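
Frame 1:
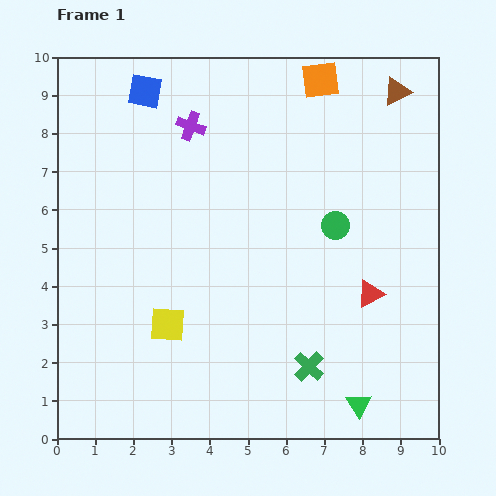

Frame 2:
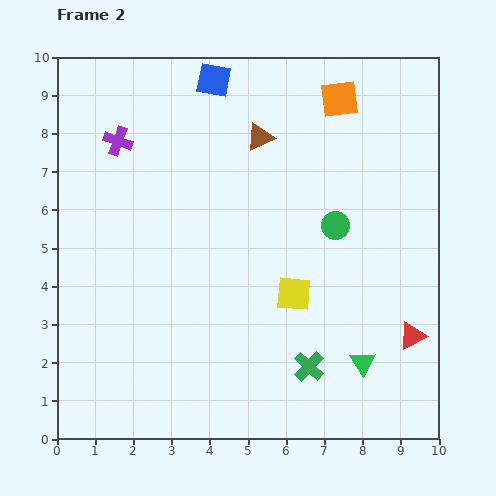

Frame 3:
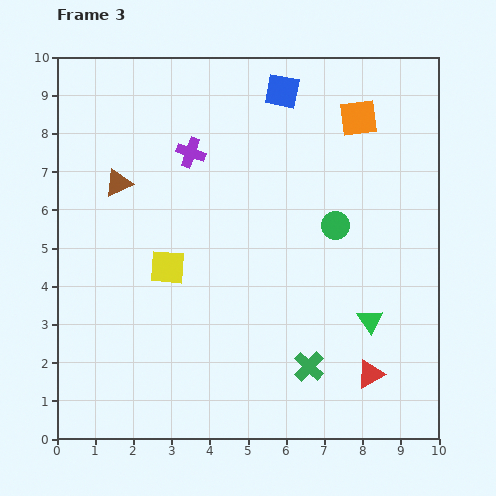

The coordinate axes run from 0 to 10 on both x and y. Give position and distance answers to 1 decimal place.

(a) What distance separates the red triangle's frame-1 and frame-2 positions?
1.6

The red triangle moved from (8.2, 3.8) to (9.3, 2.7), a distance of √(1.1² + 1.1²) ≈ 1.6.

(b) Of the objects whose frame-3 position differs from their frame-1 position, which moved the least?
the purple cross

(moved 0.7)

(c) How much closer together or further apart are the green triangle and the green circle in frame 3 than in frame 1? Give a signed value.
-2.0

Distance in frame 1: 4.7. Distance in frame 3: 2.7.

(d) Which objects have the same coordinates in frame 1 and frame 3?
the green circle, the green cross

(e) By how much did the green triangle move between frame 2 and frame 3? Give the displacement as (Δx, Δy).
(0.2, 1.1)

The green triangle was at (8.0, 2.0) in frame 2 and (8.2, 3.1) in frame 3.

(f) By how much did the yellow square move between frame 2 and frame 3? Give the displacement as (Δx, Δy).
(-3.3, 0.7)

The yellow square was at (6.2, 3.8) in frame 2 and (2.9, 4.5) in frame 3.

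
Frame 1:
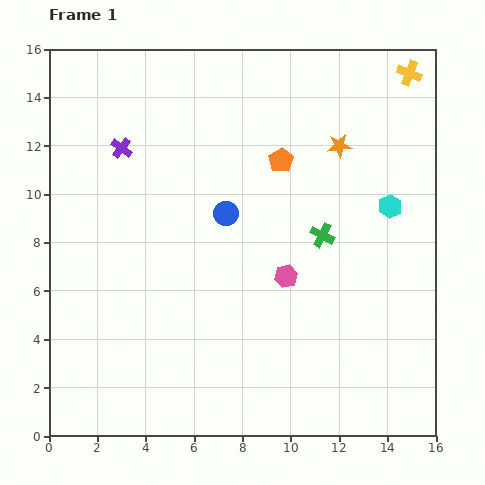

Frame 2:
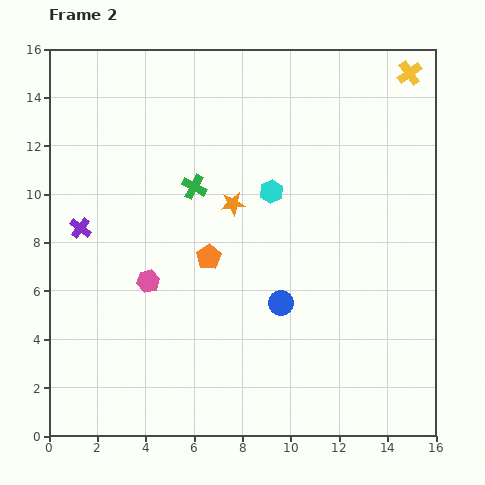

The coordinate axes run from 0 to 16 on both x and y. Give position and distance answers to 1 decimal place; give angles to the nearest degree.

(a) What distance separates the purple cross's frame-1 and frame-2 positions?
3.7

The purple cross moved from (3.0, 11.9) to (1.3, 8.6), a distance of √(1.7² + 3.3²) ≈ 3.7.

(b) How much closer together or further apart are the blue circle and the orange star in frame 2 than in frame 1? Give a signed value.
-0.9

Distance in frame 1: 5.5. Distance in frame 2: 4.6.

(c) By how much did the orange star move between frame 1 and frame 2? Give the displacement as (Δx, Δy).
(-4.4, -2.4)

The orange star was at (12.0, 12.0) in frame 1 and (7.6, 9.6) in frame 2.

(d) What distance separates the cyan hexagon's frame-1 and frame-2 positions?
4.9

The cyan hexagon moved from (14.1, 9.5) to (9.2, 10.1), a distance of √(4.9² + 0.6²) ≈ 4.9.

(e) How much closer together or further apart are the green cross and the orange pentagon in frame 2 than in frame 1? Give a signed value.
-0.5

Distance in frame 1: 3.5. Distance in frame 2: 3.0.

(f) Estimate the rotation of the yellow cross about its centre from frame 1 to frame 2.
33° clockwise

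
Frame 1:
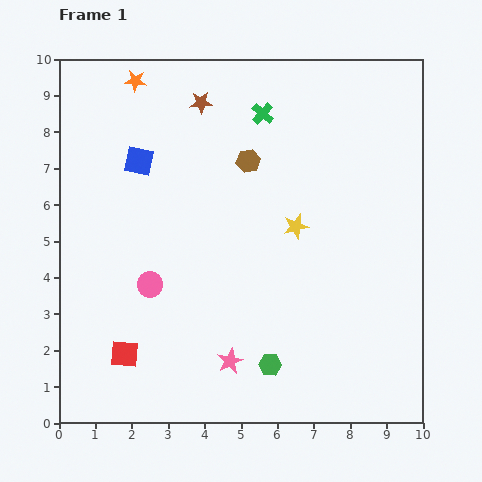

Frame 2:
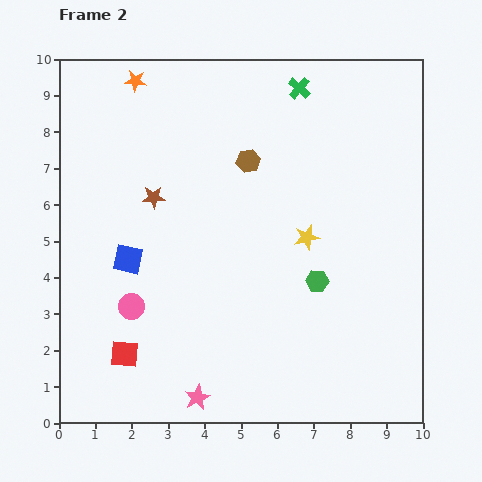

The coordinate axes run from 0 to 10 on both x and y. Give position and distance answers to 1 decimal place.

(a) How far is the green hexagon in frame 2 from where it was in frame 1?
2.6

The green hexagon moved from (5.8, 1.6) to (7.1, 3.9), a distance of √(1.3² + 2.3²) ≈ 2.6.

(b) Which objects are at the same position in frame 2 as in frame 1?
the red square, the orange star, the brown hexagon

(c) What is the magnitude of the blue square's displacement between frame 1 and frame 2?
2.7

The blue square moved from (2.2, 7.2) to (1.9, 4.5), a distance of √(0.3² + 2.7²) ≈ 2.7.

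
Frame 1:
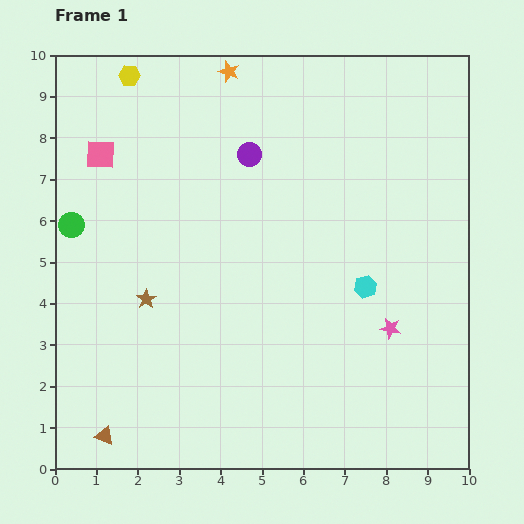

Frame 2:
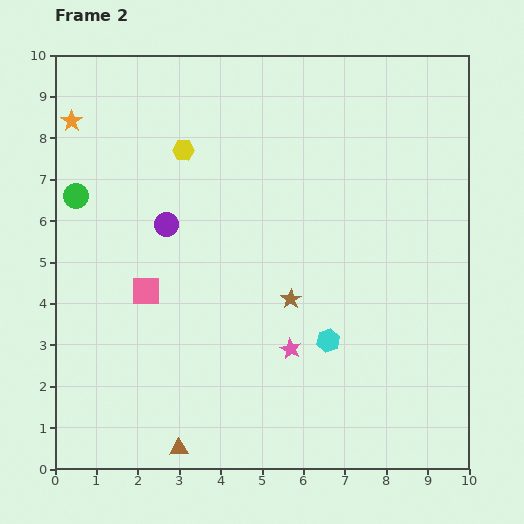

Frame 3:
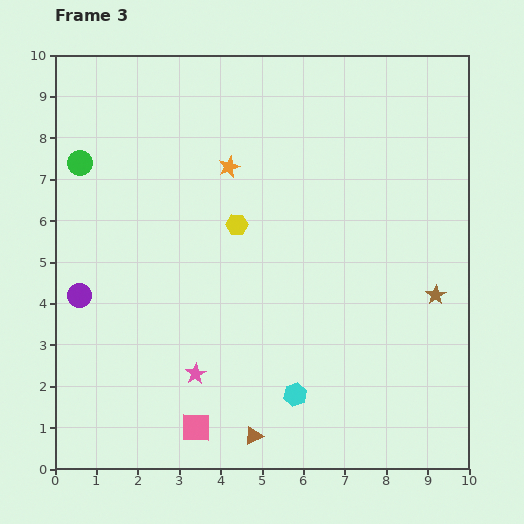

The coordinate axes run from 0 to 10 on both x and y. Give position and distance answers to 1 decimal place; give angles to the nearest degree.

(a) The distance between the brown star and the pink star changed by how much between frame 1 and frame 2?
-4.7

Distance in frame 1: 5.9. Distance in frame 2: 1.2.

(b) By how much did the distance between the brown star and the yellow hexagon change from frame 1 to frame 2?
-1.0

Distance in frame 1: 5.4. Distance in frame 2: 4.4.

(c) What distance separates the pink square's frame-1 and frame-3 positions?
7.0

The pink square moved from (1.1, 7.6) to (3.4, 1.0), a distance of √(2.3² + 6.6²) ≈ 7.0.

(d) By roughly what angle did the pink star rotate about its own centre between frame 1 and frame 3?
30° clockwise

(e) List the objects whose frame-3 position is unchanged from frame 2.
none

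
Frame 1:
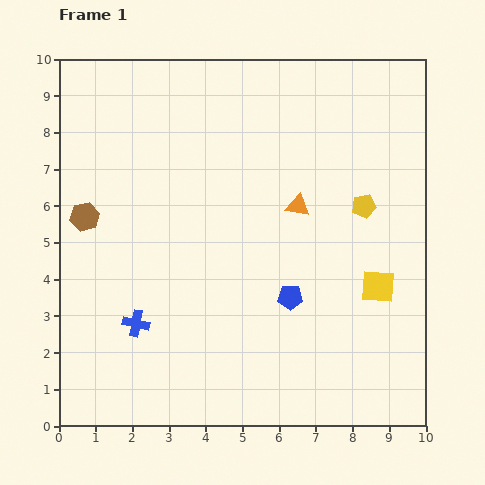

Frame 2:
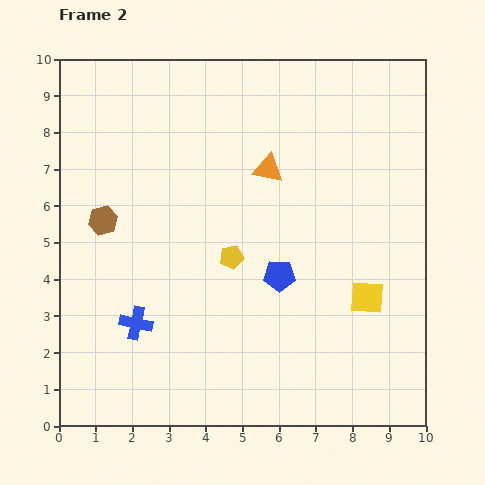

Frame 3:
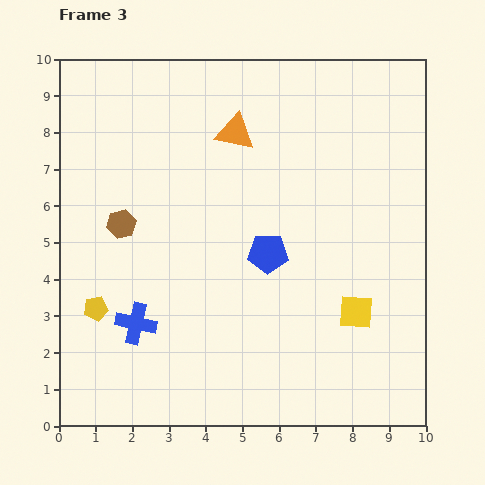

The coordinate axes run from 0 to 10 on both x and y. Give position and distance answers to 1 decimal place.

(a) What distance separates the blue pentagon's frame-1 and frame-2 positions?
0.7

The blue pentagon moved from (6.3, 3.5) to (6.0, 4.1), a distance of √(0.3² + 0.6²) ≈ 0.7.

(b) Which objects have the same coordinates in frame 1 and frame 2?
the blue cross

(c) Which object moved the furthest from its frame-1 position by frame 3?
the yellow pentagon

(moved 7.8; next 2.6)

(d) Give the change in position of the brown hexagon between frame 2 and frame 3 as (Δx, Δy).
(0.5, -0.1)

The brown hexagon was at (1.2, 5.6) in frame 2 and (1.7, 5.5) in frame 3.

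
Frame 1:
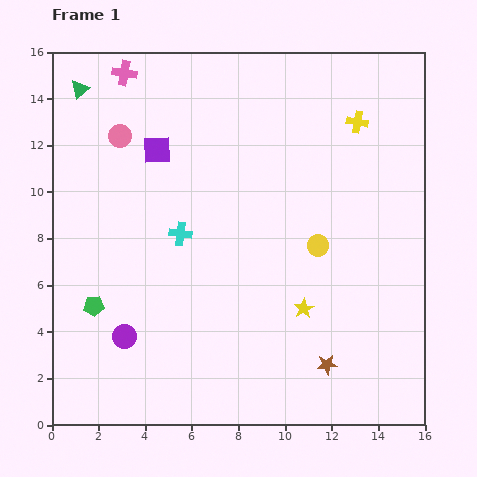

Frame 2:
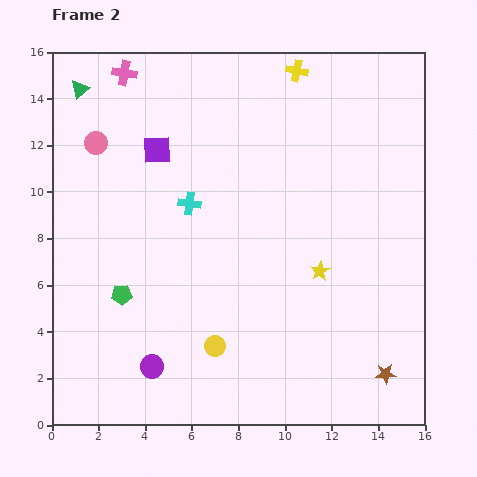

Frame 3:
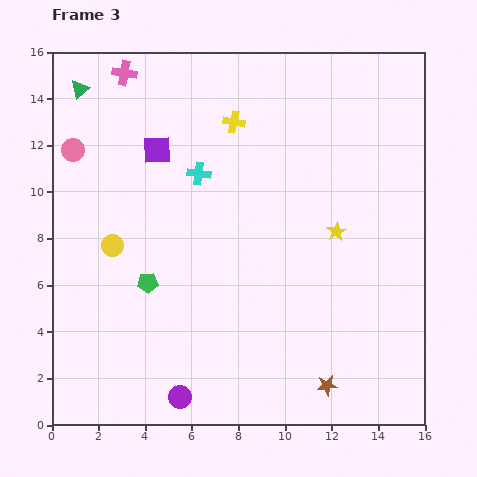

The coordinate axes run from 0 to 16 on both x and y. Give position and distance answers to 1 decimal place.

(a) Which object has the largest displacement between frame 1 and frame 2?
the yellow circle

(moved 6.2; next 3.4)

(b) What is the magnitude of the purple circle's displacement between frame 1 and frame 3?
3.5

The purple circle moved from (3.1, 3.8) to (5.5, 1.2), a distance of √(2.4² + 2.6²) ≈ 3.5.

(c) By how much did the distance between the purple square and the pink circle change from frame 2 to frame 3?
+1.0

Distance in frame 2: 2.6. Distance in frame 3: 3.6.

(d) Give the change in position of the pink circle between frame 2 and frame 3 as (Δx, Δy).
(-1.0, -0.3)

The pink circle was at (1.9, 12.1) in frame 2 and (0.9, 11.8) in frame 3.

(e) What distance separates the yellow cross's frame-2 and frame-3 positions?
3.5

The yellow cross moved from (10.5, 15.2) to (7.8, 13.0), a distance of √(2.7² + 2.2²) ≈ 3.5.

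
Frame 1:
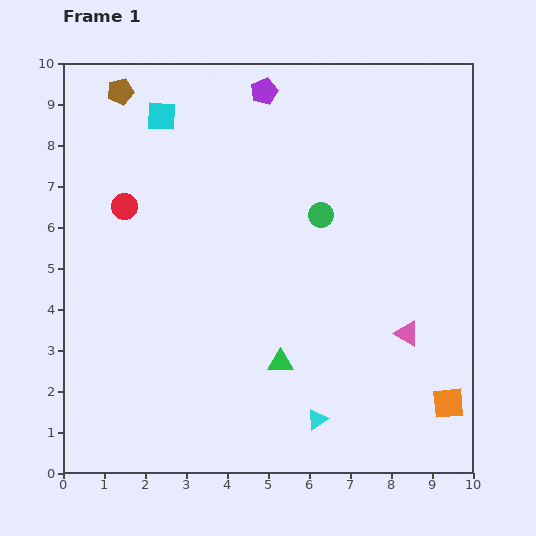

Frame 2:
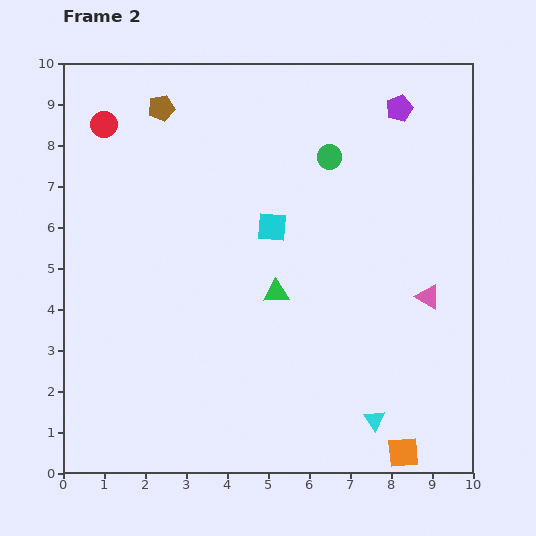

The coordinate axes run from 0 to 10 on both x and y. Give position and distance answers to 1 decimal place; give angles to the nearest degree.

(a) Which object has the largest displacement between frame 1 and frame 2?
the cyan square

(moved 3.8; next 3.3)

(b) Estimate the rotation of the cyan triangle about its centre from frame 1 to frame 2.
33° counter-clockwise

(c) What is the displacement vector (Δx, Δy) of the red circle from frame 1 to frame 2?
(-0.5, 2.0)

The red circle was at (1.5, 6.5) in frame 1 and (1.0, 8.5) in frame 2.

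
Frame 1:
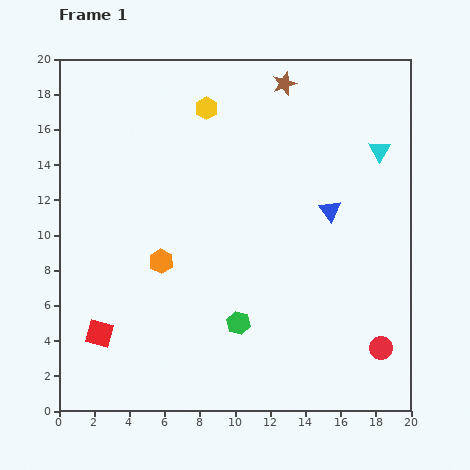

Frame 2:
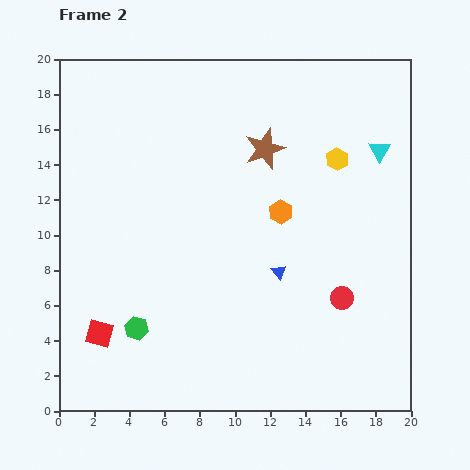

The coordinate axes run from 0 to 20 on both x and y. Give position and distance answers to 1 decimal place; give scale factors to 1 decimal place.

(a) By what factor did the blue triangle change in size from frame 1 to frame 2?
0.7×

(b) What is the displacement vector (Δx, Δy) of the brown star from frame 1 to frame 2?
(-1.1, -3.7)

The brown star was at (12.8, 18.6) in frame 1 and (11.7, 14.9) in frame 2.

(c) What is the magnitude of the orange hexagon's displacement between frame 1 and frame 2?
7.4

The orange hexagon moved from (5.8, 8.5) to (12.6, 11.3), a distance of √(6.8² + 2.8²) ≈ 7.4.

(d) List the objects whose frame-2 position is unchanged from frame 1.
the red square, the cyan triangle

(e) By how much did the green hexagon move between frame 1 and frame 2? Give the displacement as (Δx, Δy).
(-5.8, -0.3)

The green hexagon was at (10.2, 5.0) in frame 1 and (4.4, 4.7) in frame 2.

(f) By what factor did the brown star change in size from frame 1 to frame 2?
1.7×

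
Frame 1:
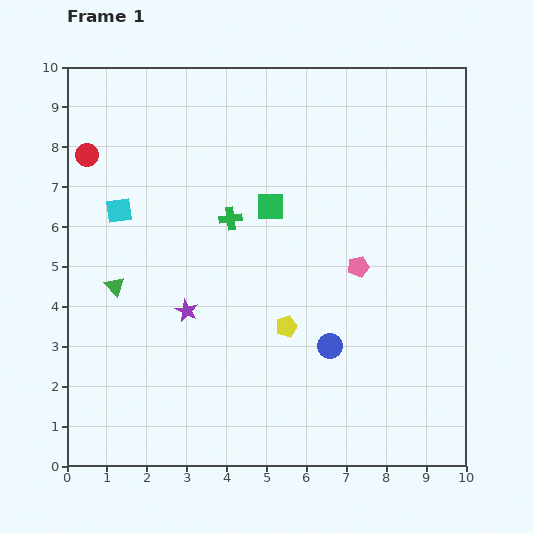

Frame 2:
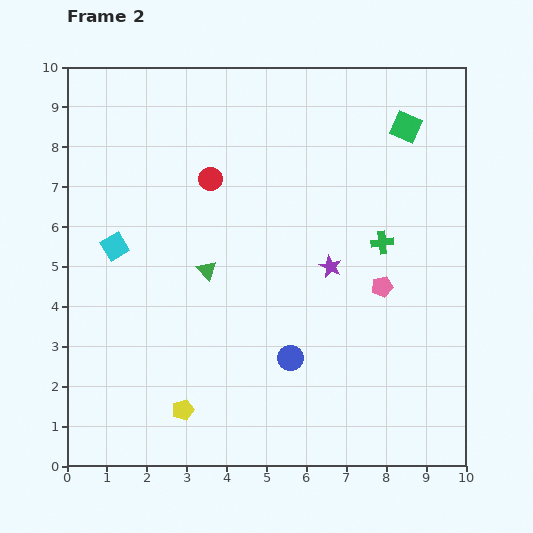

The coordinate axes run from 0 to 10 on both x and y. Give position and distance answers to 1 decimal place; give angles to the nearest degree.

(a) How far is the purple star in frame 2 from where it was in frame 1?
3.8

The purple star moved from (3.0, 3.9) to (6.6, 5.0), a distance of √(3.6² + 1.1²) ≈ 3.8.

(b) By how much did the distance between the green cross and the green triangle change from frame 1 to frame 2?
+1.1

Distance in frame 1: 3.4. Distance in frame 2: 4.5.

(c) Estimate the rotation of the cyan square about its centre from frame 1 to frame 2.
23° counter-clockwise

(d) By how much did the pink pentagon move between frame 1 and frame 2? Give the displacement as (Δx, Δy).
(0.6, -0.5)

The pink pentagon was at (7.3, 5.0) in frame 1 and (7.9, 4.5) in frame 2.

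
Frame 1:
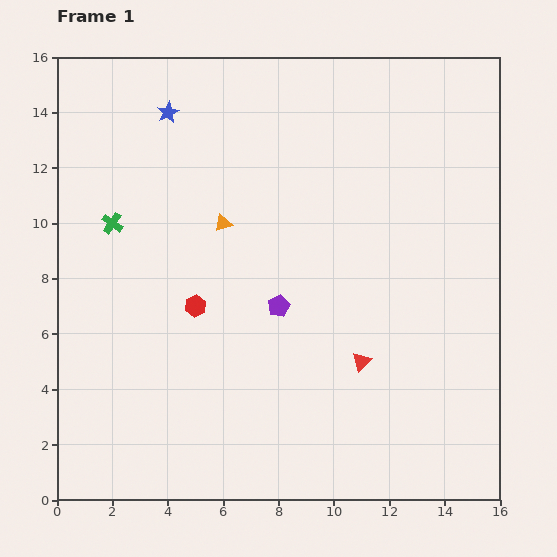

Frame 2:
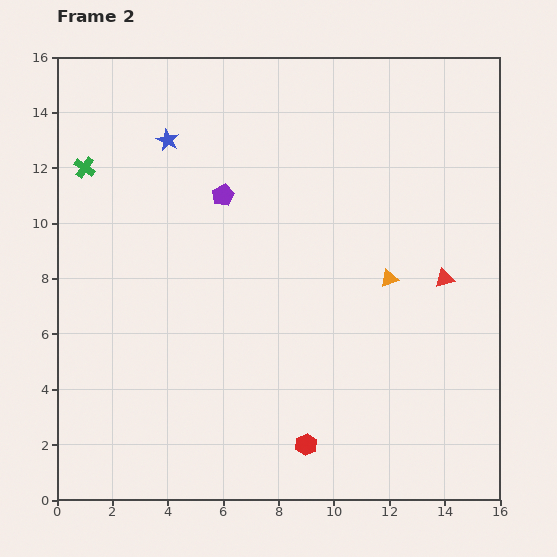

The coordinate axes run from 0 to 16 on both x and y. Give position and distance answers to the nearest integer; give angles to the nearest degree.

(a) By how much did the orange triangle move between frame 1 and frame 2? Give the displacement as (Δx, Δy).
(6, -2)

The orange triangle was at (6, 10) in frame 1 and (12, 8) in frame 2.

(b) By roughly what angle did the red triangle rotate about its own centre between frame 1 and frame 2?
31° clockwise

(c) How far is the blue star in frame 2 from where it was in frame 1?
1

The blue star moved from (4, 14) to (4, 13), a distance of √(0² + 1²) ≈ 1.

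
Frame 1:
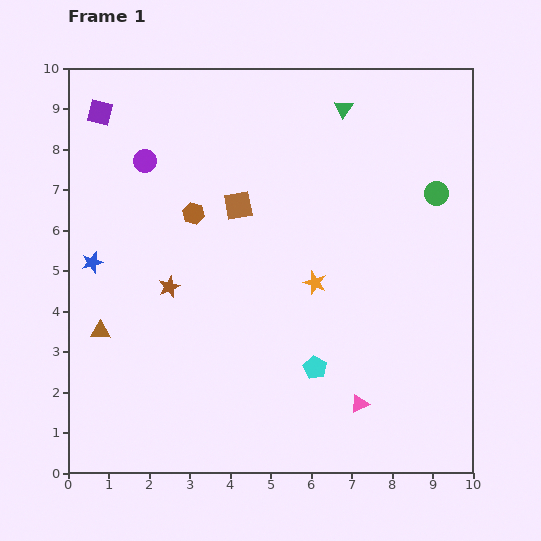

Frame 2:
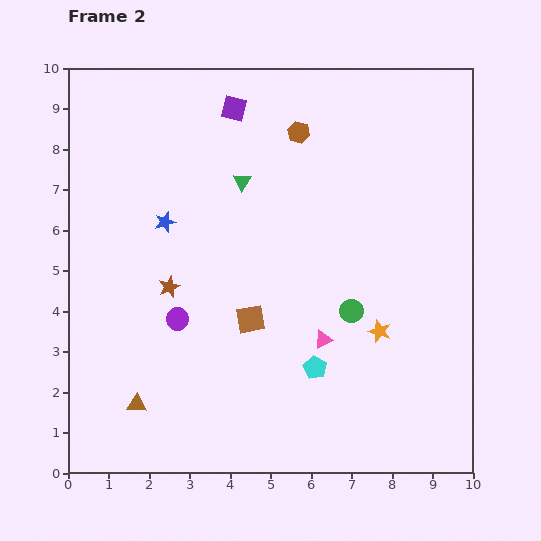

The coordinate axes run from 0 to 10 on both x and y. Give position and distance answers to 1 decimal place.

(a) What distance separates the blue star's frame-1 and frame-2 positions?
2.1

The blue star moved from (0.6, 5.2) to (2.4, 6.2), a distance of √(1.8² + 1.0²) ≈ 2.1.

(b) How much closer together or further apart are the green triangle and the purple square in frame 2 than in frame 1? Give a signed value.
-4.2

Distance in frame 1: 6.0. Distance in frame 2: 1.8.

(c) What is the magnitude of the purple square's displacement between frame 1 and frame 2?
3.3

The purple square moved from (0.8, 8.9) to (4.1, 9.0), a distance of √(3.3² + 0.1²) ≈ 3.3.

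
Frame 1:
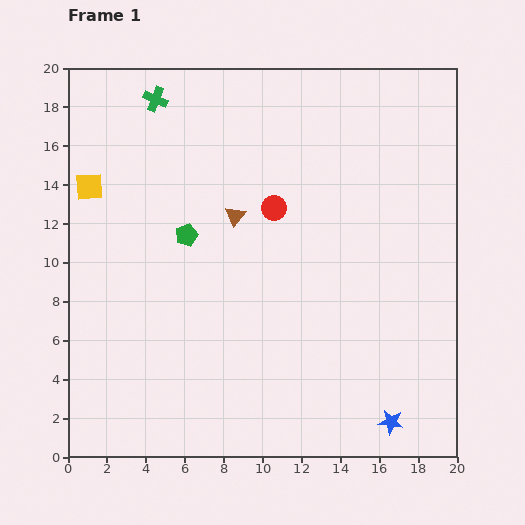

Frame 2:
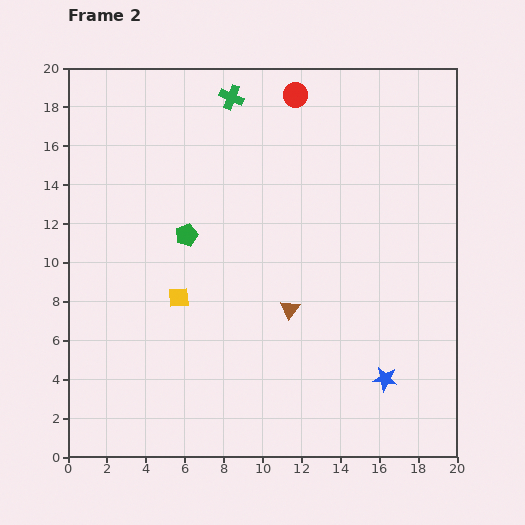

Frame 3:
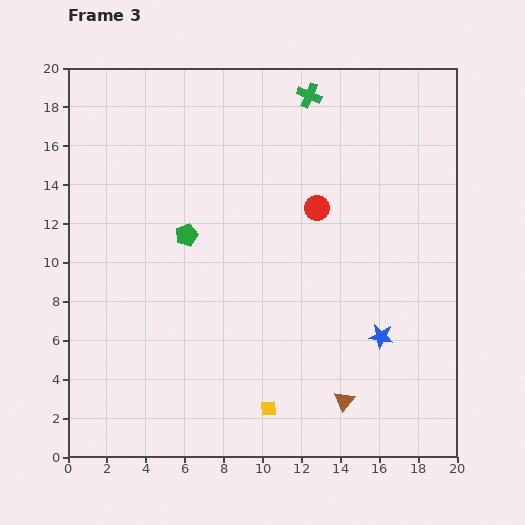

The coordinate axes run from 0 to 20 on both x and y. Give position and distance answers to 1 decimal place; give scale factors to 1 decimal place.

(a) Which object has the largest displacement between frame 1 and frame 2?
the yellow square

(moved 7.3; next 5.9)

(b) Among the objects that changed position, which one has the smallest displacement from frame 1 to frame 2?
the blue star

(moved 2.2)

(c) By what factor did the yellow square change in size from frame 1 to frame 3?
0.6×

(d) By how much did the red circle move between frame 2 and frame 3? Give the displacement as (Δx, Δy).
(1.1, -5.8)

The red circle was at (11.7, 18.6) in frame 2 and (12.8, 12.8) in frame 3.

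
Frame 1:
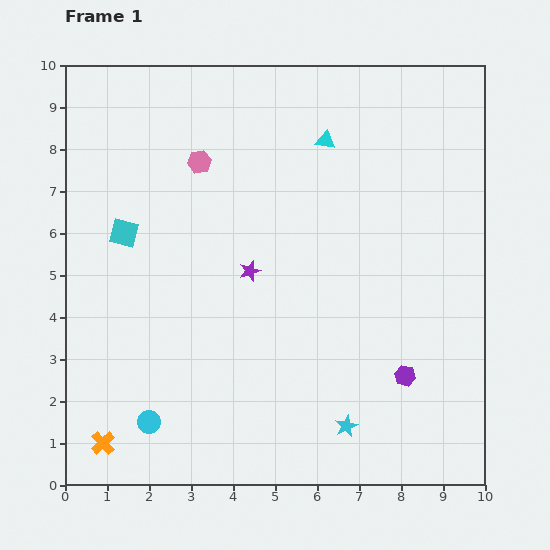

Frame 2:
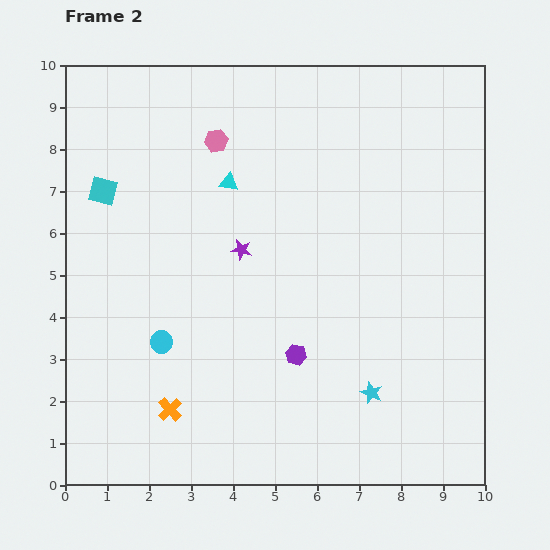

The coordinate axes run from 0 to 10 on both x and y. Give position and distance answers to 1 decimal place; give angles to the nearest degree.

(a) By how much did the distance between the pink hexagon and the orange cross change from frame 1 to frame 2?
-0.6

Distance in frame 1: 7.1. Distance in frame 2: 6.5.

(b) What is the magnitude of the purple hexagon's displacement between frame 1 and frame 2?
2.6

The purple hexagon moved from (8.1, 2.6) to (5.5, 3.1), a distance of √(2.6² + 0.5²) ≈ 2.6.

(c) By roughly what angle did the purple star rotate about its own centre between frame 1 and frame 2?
29° clockwise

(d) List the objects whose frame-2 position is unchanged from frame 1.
none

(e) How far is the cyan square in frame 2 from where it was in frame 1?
1.1

The cyan square moved from (1.4, 6.0) to (0.9, 7.0), a distance of √(0.5² + 1.0²) ≈ 1.1.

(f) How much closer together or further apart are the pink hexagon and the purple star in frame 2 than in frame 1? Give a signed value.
-0.2

Distance in frame 1: 2.9. Distance in frame 2: 2.7.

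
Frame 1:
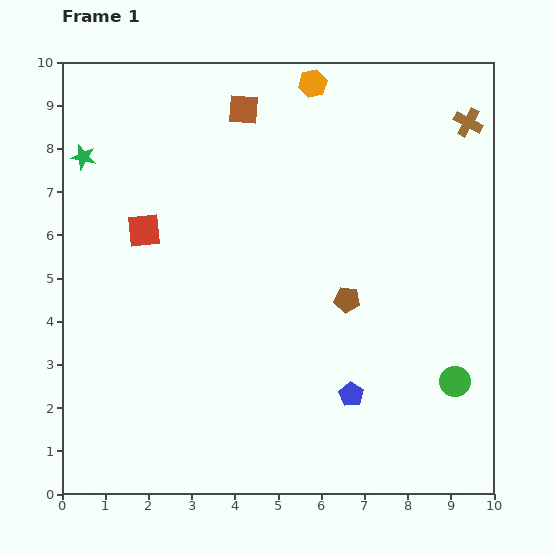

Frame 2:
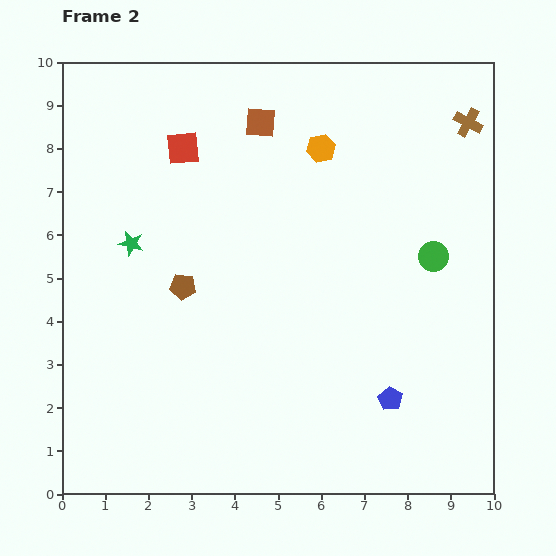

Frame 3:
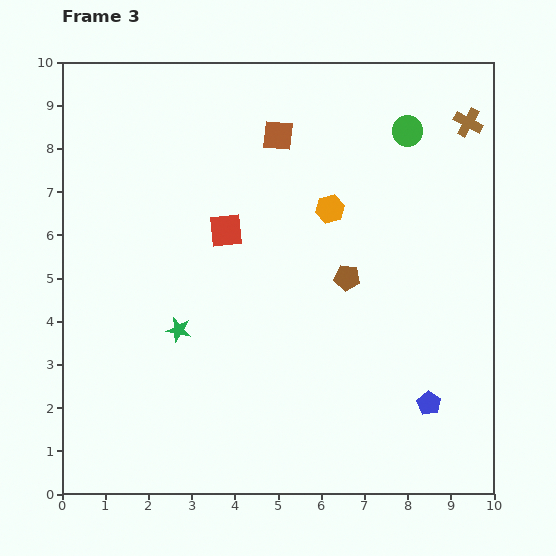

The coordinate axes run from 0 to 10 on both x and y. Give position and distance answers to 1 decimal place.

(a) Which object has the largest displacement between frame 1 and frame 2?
the brown pentagon

(moved 3.8; next 2.9)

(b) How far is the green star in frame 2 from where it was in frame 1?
2.3

The green star moved from (0.5, 7.8) to (1.6, 5.8), a distance of √(1.1² + 2.0²) ≈ 2.3.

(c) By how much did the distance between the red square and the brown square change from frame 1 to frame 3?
-1.1

Distance in frame 1: 3.6. Distance in frame 3: 2.5.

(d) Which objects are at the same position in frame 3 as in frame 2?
the brown cross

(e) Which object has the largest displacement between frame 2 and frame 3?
the brown pentagon

(moved 3.8; next 3.0)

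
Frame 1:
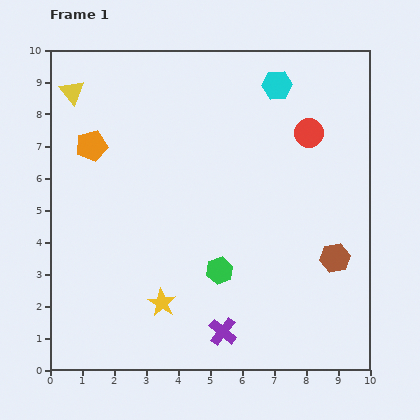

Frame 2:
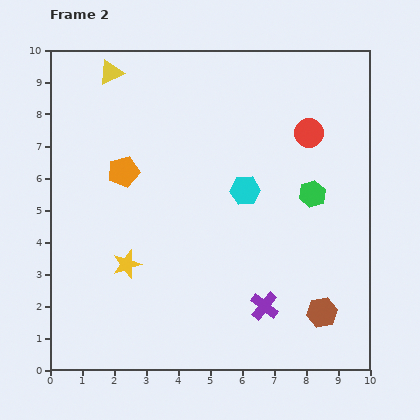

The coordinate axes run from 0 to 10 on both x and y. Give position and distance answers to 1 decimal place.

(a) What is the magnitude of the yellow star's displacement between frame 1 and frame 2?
1.6

The yellow star moved from (3.5, 2.1) to (2.4, 3.3), a distance of √(1.1² + 1.2²) ≈ 1.6.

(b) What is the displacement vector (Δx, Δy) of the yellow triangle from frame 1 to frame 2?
(1.2, 0.6)

The yellow triangle was at (0.7, 8.7) in frame 1 and (1.9, 9.3) in frame 2.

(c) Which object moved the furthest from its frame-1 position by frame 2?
the green hexagon

(moved 3.8; next 3.4)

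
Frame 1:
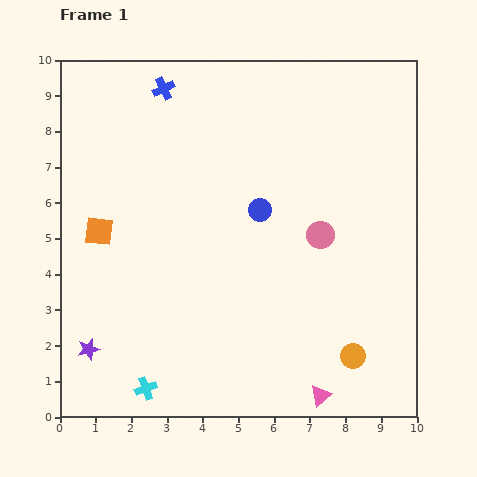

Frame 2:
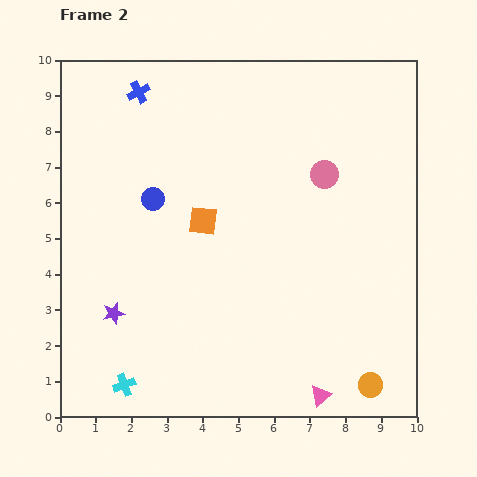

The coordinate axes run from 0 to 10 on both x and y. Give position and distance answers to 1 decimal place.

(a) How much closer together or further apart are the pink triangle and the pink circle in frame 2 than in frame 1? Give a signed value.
+1.7

Distance in frame 1: 4.5. Distance in frame 2: 6.2.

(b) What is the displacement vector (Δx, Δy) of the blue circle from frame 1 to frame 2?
(-3.0, 0.3)

The blue circle was at (5.6, 5.8) in frame 1 and (2.6, 6.1) in frame 2.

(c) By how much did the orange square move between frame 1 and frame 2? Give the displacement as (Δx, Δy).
(2.9, 0.3)

The orange square was at (1.1, 5.2) in frame 1 and (4.0, 5.5) in frame 2.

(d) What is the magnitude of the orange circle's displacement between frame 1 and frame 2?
0.9

The orange circle moved from (8.2, 1.7) to (8.7, 0.9), a distance of √(0.5² + 0.8²) ≈ 0.9.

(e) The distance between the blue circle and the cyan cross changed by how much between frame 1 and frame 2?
-0.6

Distance in frame 1: 5.9. Distance in frame 2: 5.3.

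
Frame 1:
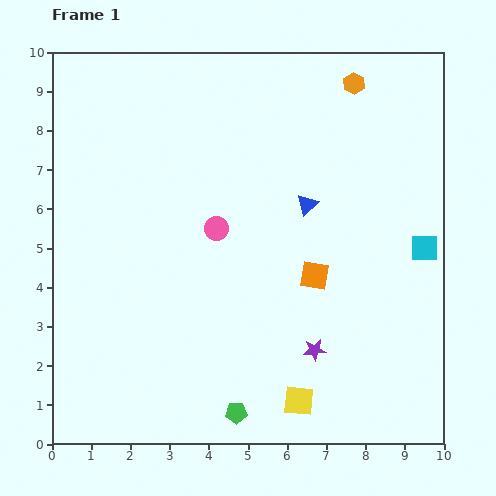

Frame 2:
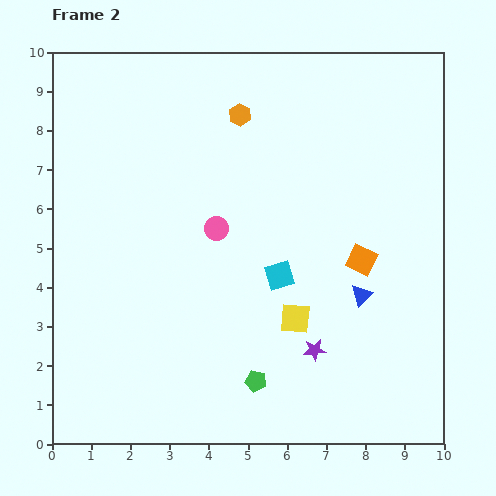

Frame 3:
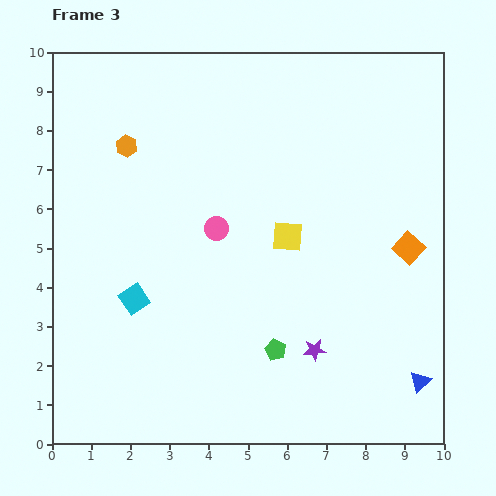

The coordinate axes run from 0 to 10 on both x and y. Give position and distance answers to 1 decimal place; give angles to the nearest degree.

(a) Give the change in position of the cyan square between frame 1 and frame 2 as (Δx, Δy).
(-3.7, -0.7)

The cyan square was at (9.5, 5.0) in frame 1 and (5.8, 4.3) in frame 2.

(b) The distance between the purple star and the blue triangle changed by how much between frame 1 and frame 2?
-1.9

Distance in frame 1: 3.7. Distance in frame 2: 1.8.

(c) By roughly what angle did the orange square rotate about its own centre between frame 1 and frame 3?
33° clockwise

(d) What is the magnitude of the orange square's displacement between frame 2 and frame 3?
1.2

The orange square moved from (7.9, 4.7) to (9.1, 5.0), a distance of √(1.2² + 0.3²) ≈ 1.2.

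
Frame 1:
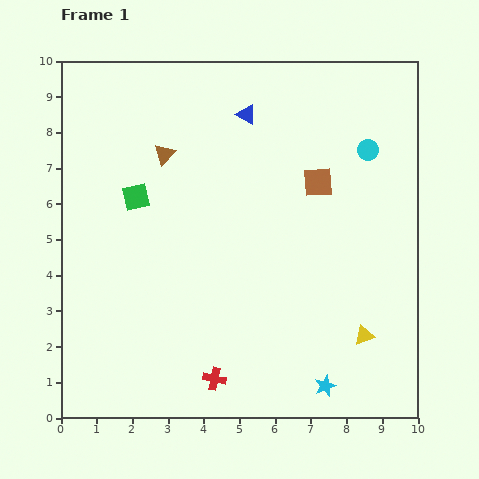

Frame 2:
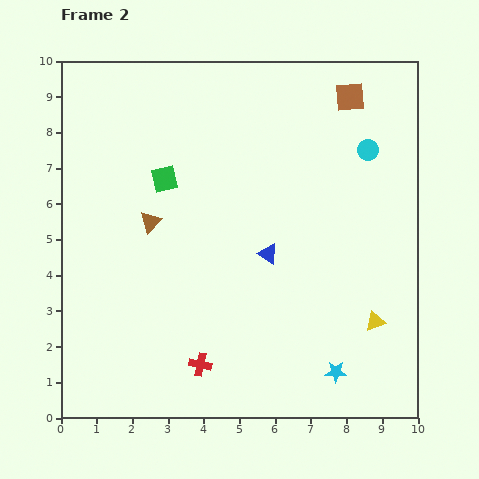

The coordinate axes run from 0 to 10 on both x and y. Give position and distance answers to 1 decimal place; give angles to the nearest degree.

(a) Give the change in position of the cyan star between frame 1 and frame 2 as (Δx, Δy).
(0.3, 0.4)

The cyan star was at (7.4, 0.9) in frame 1 and (7.7, 1.3) in frame 2.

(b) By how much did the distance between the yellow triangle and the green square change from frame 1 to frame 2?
-0.4

Distance in frame 1: 7.5. Distance in frame 2: 7.1.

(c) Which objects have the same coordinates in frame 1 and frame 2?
the cyan circle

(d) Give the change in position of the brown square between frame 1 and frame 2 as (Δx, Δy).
(0.9, 2.4)

The brown square was at (7.2, 6.6) in frame 1 and (8.1, 9.0) in frame 2.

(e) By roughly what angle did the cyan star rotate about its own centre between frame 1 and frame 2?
22° clockwise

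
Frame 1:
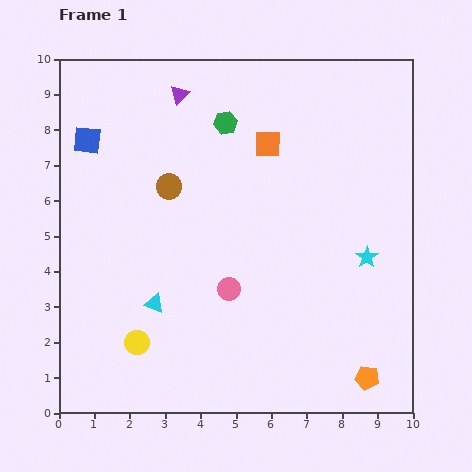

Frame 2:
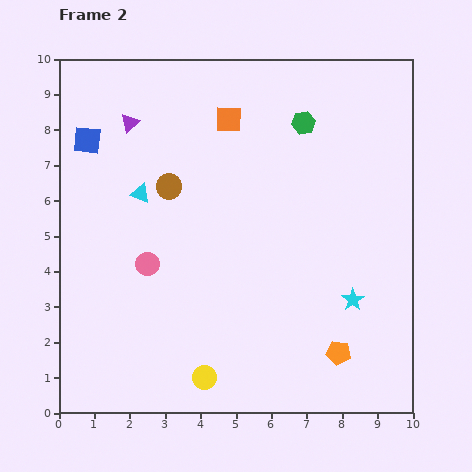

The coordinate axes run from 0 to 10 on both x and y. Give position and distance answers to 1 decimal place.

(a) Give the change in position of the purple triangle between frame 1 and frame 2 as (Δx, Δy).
(-1.4, -0.8)

The purple triangle was at (3.4, 9.0) in frame 1 and (2.0, 8.2) in frame 2.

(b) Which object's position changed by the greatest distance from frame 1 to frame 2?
the cyan triangle

(moved 3.1; next 2.4)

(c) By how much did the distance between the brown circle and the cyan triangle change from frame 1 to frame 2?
-2.5

Distance in frame 1: 3.3. Distance in frame 2: 0.8.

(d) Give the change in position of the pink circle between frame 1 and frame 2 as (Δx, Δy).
(-2.3, 0.7)

The pink circle was at (4.8, 3.5) in frame 1 and (2.5, 4.2) in frame 2.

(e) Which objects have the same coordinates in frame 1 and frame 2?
the blue square, the brown circle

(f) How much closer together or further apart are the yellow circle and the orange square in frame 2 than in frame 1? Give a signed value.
+0.6

Distance in frame 1: 6.7. Distance in frame 2: 7.3.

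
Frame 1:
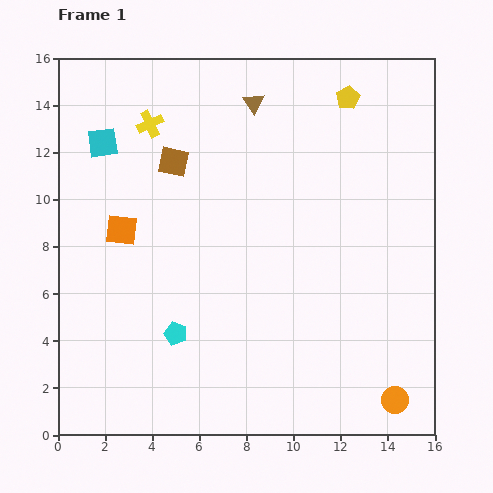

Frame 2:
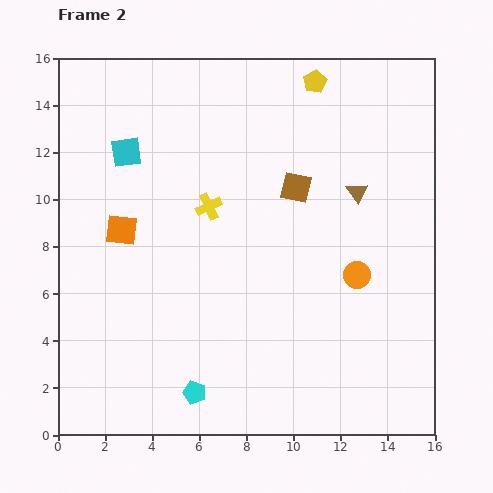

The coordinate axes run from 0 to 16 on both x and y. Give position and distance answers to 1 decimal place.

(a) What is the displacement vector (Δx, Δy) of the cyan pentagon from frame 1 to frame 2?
(0.8, -2.5)

The cyan pentagon was at (5.0, 4.3) in frame 1 and (5.8, 1.8) in frame 2.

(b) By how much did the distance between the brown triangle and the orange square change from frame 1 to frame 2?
+2.3

Distance in frame 1: 7.8. Distance in frame 2: 10.1.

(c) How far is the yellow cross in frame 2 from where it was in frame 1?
4.3

The yellow cross moved from (3.9, 13.2) to (6.4, 9.7), a distance of √(2.5² + 3.5²) ≈ 4.3.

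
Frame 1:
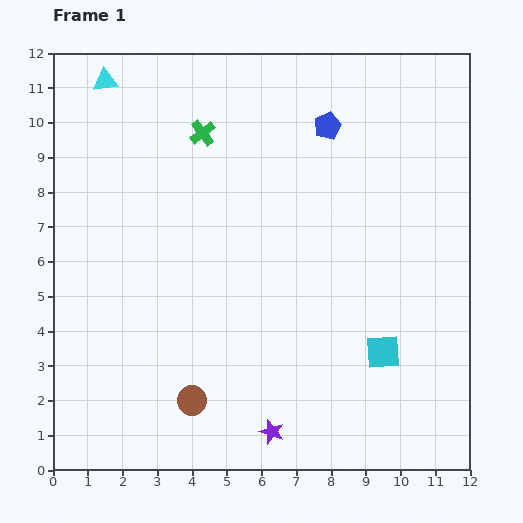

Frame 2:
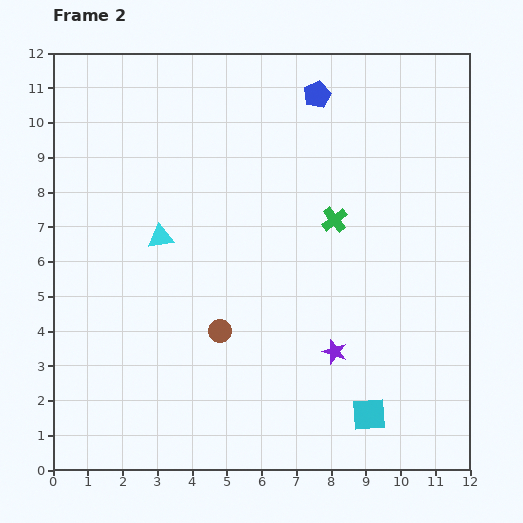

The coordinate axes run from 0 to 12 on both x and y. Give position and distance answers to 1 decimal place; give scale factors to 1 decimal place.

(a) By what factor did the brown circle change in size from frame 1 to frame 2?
0.8×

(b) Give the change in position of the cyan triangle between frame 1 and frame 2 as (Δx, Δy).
(1.6, -4.5)

The cyan triangle was at (1.5, 11.2) in frame 1 and (3.1, 6.7) in frame 2.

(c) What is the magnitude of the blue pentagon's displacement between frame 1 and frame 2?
0.9

The blue pentagon moved from (7.9, 9.9) to (7.6, 10.8), a distance of √(0.3² + 0.9²) ≈ 0.9.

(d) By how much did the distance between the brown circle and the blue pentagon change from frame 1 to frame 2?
-1.4

Distance in frame 1: 8.8. Distance in frame 2: 7.4.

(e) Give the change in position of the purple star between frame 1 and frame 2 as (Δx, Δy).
(1.8, 2.3)

The purple star was at (6.3, 1.1) in frame 1 and (8.1, 3.4) in frame 2.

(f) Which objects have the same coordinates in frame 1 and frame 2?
none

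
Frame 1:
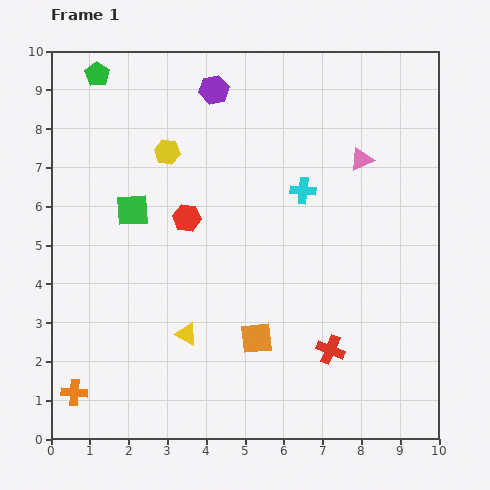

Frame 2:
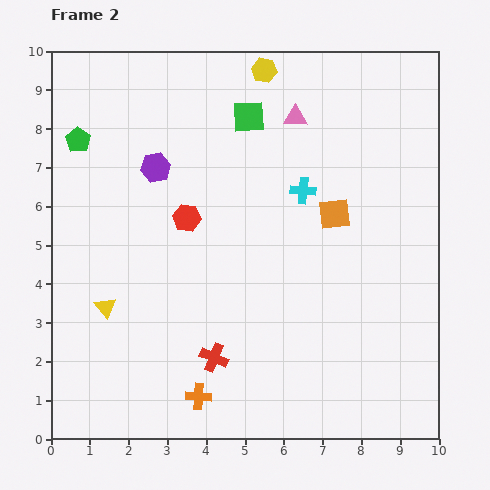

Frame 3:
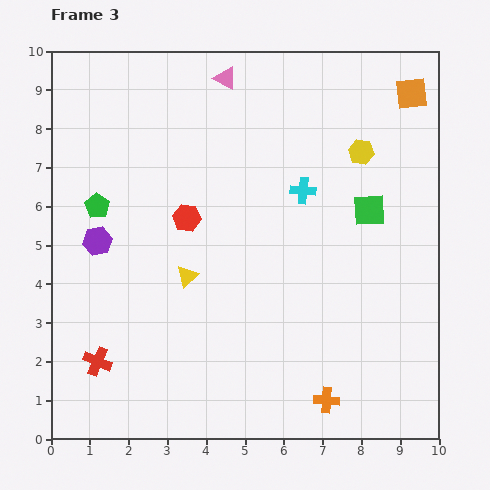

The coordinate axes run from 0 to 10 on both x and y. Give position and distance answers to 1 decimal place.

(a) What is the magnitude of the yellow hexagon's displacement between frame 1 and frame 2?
3.3

The yellow hexagon moved from (3.0, 7.4) to (5.5, 9.5), a distance of √(2.5² + 2.1²) ≈ 3.3.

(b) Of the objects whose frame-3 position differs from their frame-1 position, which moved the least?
the yellow triangle

(moved 1.5)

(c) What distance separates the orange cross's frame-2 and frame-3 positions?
3.3

The orange cross moved from (3.8, 1.1) to (7.1, 1.0), a distance of √(3.3² + 0.1²) ≈ 3.3.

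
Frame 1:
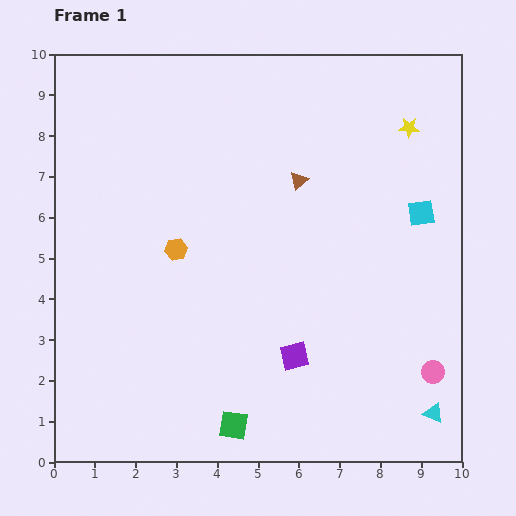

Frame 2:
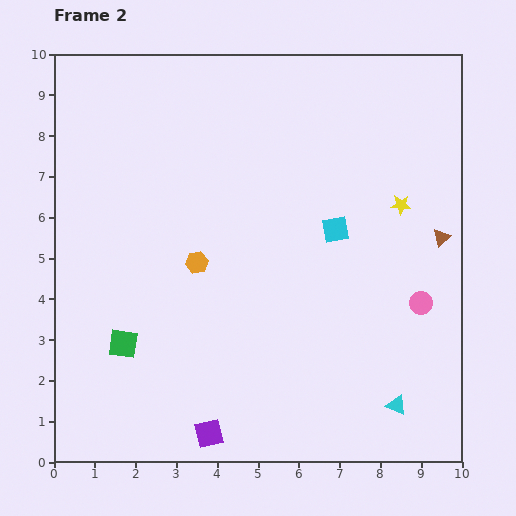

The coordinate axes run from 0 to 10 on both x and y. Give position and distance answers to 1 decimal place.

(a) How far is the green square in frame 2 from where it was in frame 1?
3.4

The green square moved from (4.4, 0.9) to (1.7, 2.9), a distance of √(2.7² + 2.0²) ≈ 3.4.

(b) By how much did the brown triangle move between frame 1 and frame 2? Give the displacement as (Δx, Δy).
(3.5, -1.4)

The brown triangle was at (6.0, 6.9) in frame 1 and (9.5, 5.5) in frame 2.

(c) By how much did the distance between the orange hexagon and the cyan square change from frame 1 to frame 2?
-2.6

Distance in frame 1: 6.1. Distance in frame 2: 3.5.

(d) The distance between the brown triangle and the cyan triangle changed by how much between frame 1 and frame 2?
-2.4

Distance in frame 1: 6.6. Distance in frame 2: 4.2.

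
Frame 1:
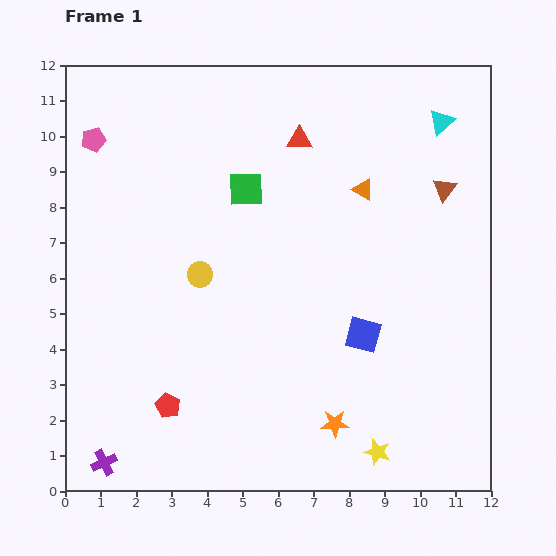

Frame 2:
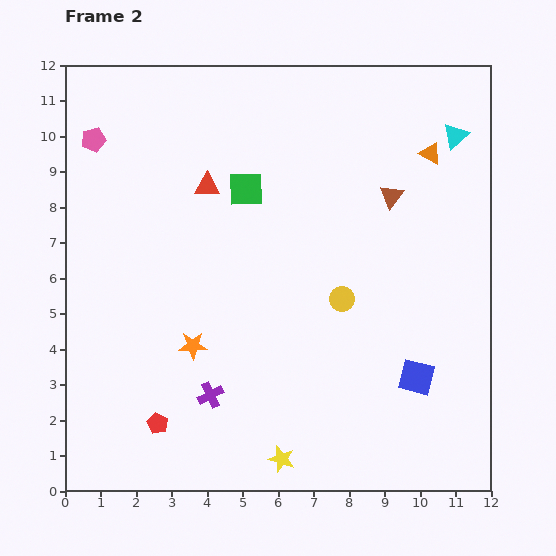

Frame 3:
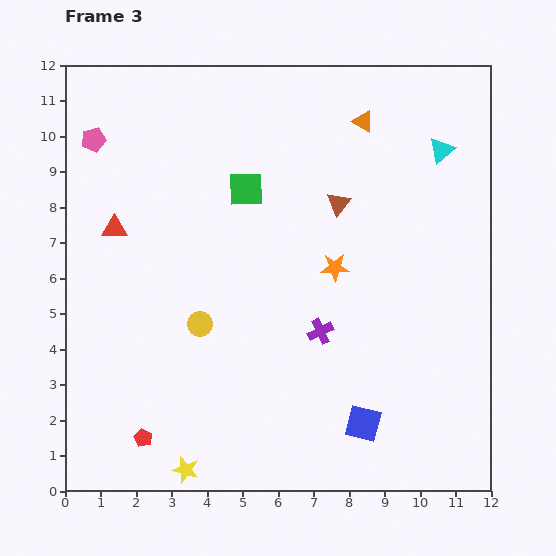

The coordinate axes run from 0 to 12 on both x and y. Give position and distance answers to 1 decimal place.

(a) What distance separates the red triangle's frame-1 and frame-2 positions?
2.9

The red triangle moved from (6.6, 9.9) to (4.0, 8.6), a distance of √(2.6² + 1.3²) ≈ 2.9.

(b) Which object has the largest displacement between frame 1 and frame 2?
the orange star

(moved 4.6; next 4.1)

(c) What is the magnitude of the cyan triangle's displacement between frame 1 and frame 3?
0.8

The cyan triangle moved from (10.6, 10.4) to (10.6, 9.6), a distance of √(0.0² + 0.8²) ≈ 0.8.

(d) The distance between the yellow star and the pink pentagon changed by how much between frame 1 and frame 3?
-2.2

Distance in frame 1: 11.9. Distance in frame 3: 9.7.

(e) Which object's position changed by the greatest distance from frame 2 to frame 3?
the orange star

(moved 4.6; next 4.1)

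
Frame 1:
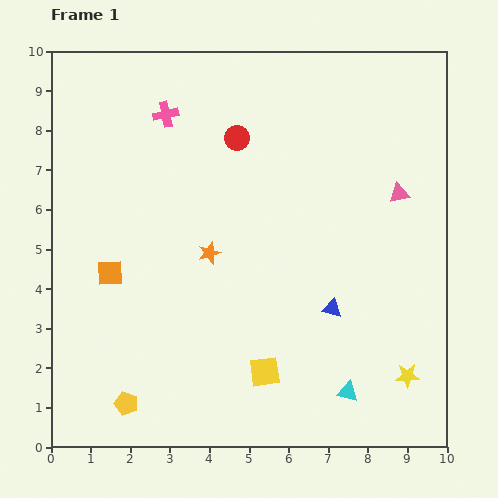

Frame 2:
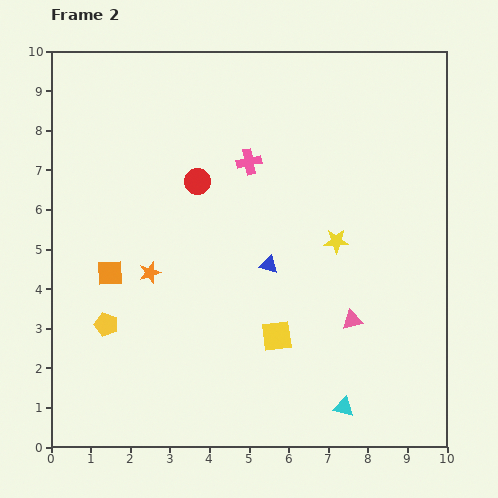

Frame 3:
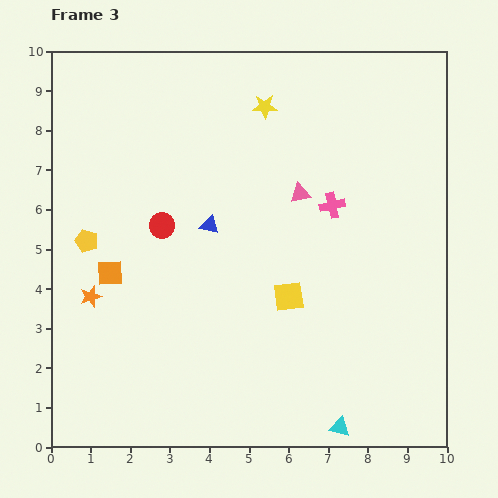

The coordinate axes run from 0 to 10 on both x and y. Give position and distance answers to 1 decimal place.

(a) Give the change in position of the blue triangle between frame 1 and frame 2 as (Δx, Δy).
(-1.6, 1.1)

The blue triangle was at (7.1, 3.5) in frame 1 and (5.5, 4.6) in frame 2.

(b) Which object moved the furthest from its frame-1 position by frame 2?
the yellow star

(moved 3.8; next 3.4)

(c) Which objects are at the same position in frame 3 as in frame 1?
the orange square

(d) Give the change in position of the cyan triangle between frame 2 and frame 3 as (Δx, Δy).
(-0.1, -0.5)

The cyan triangle was at (7.4, 1.0) in frame 2 and (7.3, 0.5) in frame 3.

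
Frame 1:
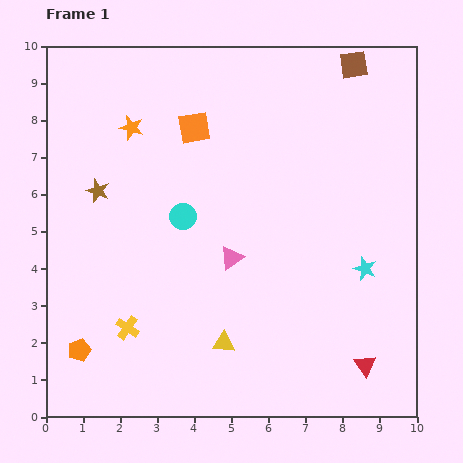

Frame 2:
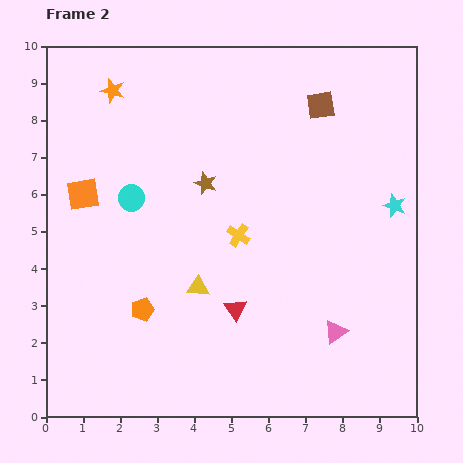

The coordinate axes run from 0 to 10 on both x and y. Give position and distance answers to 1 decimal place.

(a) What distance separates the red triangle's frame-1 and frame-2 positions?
3.8

The red triangle moved from (8.6, 1.4) to (5.1, 2.9), a distance of √(3.5² + 1.5²) ≈ 3.8.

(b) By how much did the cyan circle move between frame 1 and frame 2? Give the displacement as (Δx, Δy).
(-1.4, 0.5)

The cyan circle was at (3.7, 5.4) in frame 1 and (2.3, 5.9) in frame 2.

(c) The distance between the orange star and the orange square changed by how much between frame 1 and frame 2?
+1.2

Distance in frame 1: 1.7. Distance in frame 2: 2.9.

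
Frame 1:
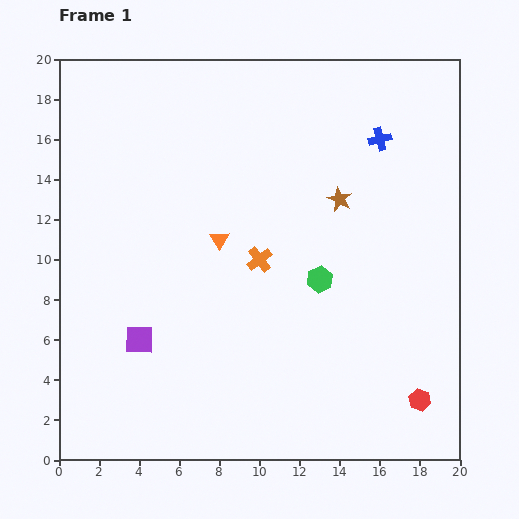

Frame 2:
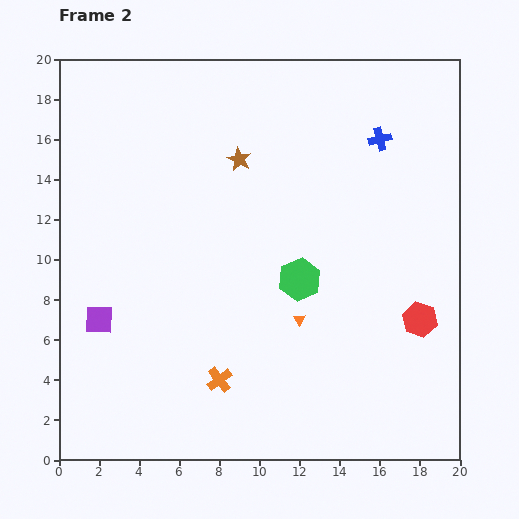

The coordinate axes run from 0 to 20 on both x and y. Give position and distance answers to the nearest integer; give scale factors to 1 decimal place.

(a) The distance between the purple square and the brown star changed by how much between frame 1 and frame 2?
-1

Distance in frame 1: 12. Distance in frame 2: 11.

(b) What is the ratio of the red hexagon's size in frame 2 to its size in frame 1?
1.6×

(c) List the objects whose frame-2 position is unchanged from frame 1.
the blue cross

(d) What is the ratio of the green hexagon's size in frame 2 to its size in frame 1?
1.6×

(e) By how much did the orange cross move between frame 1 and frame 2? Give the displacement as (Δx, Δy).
(-2, -6)

The orange cross was at (10, 10) in frame 1 and (8, 4) in frame 2.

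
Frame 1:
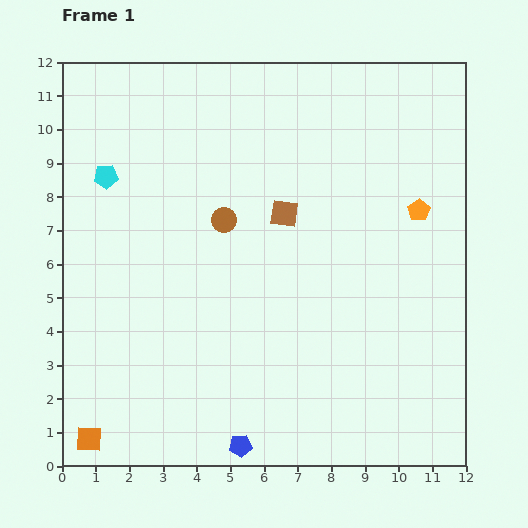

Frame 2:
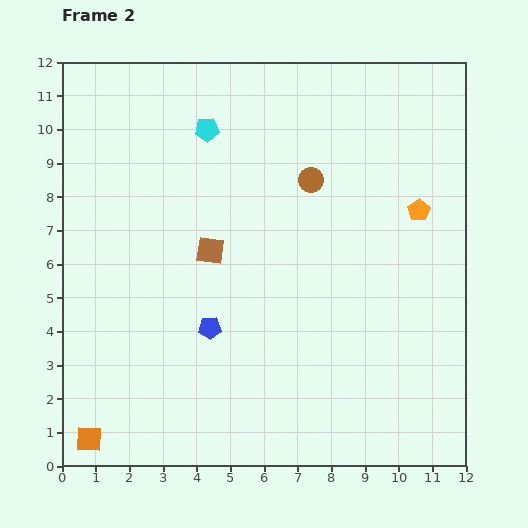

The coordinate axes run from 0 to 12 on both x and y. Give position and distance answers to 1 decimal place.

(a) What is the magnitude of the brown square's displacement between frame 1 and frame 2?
2.5

The brown square moved from (6.6, 7.5) to (4.4, 6.4), a distance of √(2.2² + 1.1²) ≈ 2.5.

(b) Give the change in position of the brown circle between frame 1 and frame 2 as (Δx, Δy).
(2.6, 1.2)

The brown circle was at (4.8, 7.3) in frame 1 and (7.4, 8.5) in frame 2.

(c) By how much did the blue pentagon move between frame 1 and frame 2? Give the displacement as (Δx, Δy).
(-0.9, 3.5)

The blue pentagon was at (5.3, 0.6) in frame 1 and (4.4, 4.1) in frame 2.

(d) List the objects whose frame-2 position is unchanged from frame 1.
the orange square, the orange pentagon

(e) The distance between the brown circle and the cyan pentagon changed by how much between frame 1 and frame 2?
-0.3

Distance in frame 1: 3.7. Distance in frame 2: 3.4.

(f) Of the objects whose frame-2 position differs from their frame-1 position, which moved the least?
the brown square

(moved 2.5)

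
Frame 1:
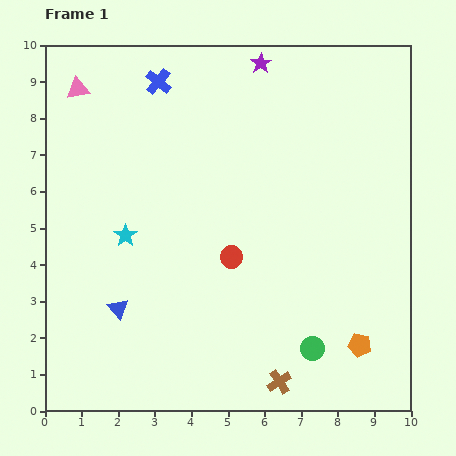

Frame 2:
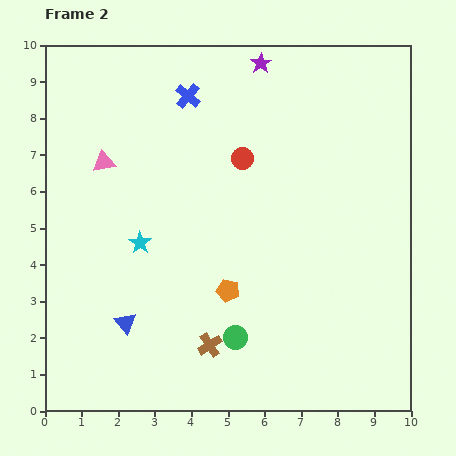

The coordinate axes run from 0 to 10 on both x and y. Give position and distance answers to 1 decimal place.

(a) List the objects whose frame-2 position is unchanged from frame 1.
the purple star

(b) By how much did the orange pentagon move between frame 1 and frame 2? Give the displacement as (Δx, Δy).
(-3.6, 1.5)

The orange pentagon was at (8.6, 1.8) in frame 1 and (5.0, 3.3) in frame 2.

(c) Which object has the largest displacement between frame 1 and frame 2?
the orange pentagon

(moved 3.9; next 2.7)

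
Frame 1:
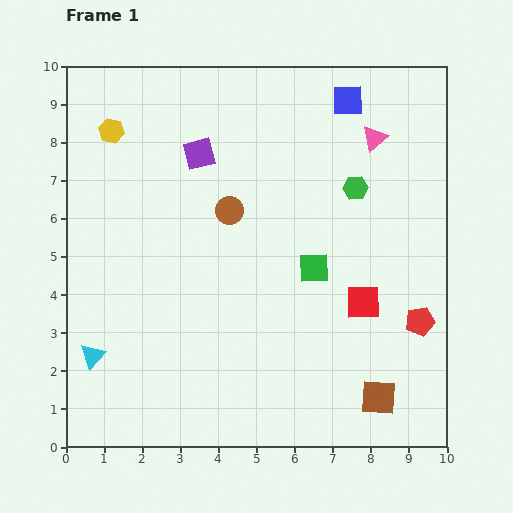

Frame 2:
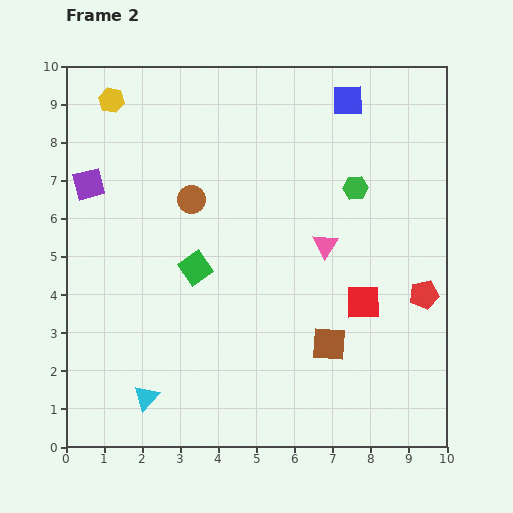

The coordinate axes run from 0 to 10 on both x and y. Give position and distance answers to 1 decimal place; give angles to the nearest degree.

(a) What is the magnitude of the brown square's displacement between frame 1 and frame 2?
1.9

The brown square moved from (8.2, 1.3) to (6.9, 2.7), a distance of √(1.3² + 1.4²) ≈ 1.9.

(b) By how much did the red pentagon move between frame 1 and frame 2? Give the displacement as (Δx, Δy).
(0.1, 0.7)

The red pentagon was at (9.3, 3.3) in frame 1 and (9.4, 4.0) in frame 2.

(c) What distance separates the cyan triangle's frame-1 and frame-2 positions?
1.8

The cyan triangle moved from (0.7, 2.4) to (2.1, 1.3), a distance of √(1.4² + 1.1²) ≈ 1.8.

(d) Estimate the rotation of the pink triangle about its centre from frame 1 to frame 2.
16° counter-clockwise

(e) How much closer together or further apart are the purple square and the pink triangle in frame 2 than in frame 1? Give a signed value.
+1.8

Distance in frame 1: 4.6. Distance in frame 2: 6.4.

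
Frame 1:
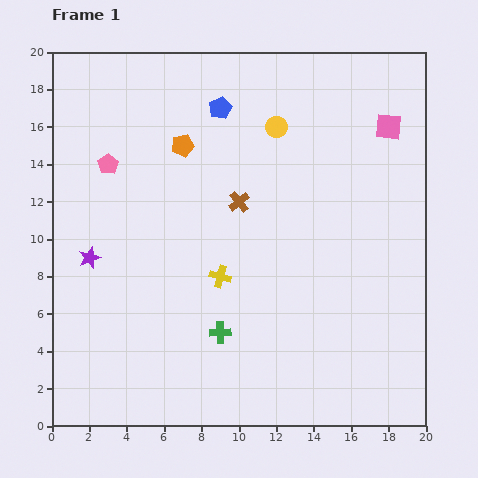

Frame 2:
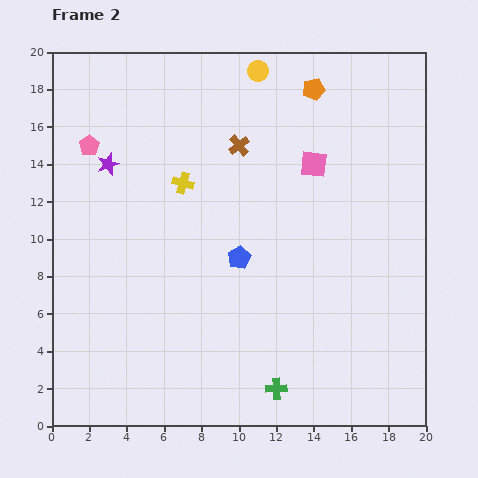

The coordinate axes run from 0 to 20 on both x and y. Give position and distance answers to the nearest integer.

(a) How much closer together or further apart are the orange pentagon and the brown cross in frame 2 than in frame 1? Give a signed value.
+1

Distance in frame 1: 4. Distance in frame 2: 5.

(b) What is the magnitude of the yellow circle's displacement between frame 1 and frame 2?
3

The yellow circle moved from (12, 16) to (11, 19), a distance of √(1² + 3²) ≈ 3.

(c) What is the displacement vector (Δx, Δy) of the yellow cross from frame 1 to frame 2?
(-2, 5)

The yellow cross was at (9, 8) in frame 1 and (7, 13) in frame 2.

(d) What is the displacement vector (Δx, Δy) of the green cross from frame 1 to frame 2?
(3, -3)

The green cross was at (9, 5) in frame 1 and (12, 2) in frame 2.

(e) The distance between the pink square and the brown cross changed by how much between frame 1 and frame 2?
-5

Distance in frame 1: 9. Distance in frame 2: 4.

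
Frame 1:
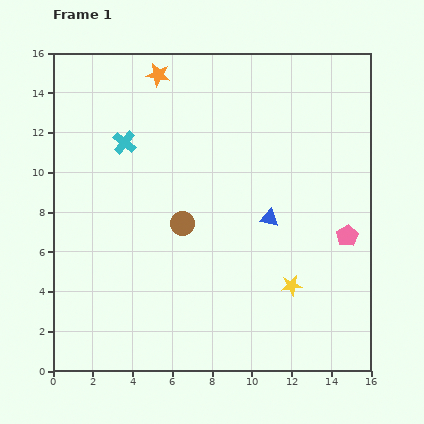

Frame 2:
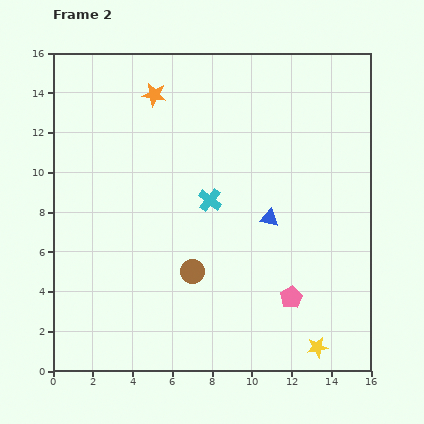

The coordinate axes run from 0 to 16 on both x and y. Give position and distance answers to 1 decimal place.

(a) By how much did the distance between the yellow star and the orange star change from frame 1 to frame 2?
+2.6

Distance in frame 1: 12.5. Distance in frame 2: 15.1.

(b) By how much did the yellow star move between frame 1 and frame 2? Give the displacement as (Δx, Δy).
(1.3, -3.1)

The yellow star was at (12.0, 4.3) in frame 1 and (13.3, 1.2) in frame 2.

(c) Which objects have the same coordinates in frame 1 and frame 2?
the blue triangle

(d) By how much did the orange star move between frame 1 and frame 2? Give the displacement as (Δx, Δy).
(-0.2, -1.0)

The orange star was at (5.3, 14.9) in frame 1 and (5.1, 13.9) in frame 2.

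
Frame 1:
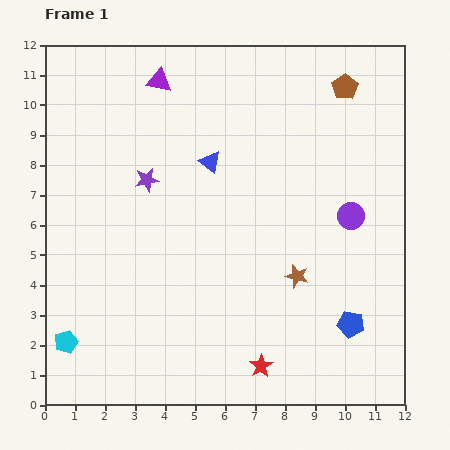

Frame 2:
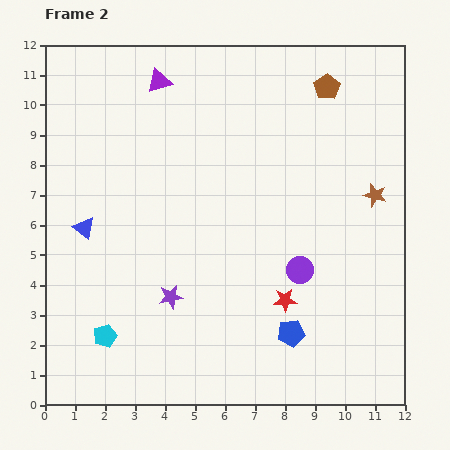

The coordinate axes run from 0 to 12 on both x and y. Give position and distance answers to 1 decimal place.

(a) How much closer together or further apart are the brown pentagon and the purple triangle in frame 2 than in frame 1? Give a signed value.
-0.6

Distance in frame 1: 6.2. Distance in frame 2: 5.6.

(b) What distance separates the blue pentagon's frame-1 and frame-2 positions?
2.0

The blue pentagon moved from (10.2, 2.7) to (8.2, 2.4), a distance of √(2.0² + 0.3²) ≈ 2.0.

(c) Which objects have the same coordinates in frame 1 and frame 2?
the purple triangle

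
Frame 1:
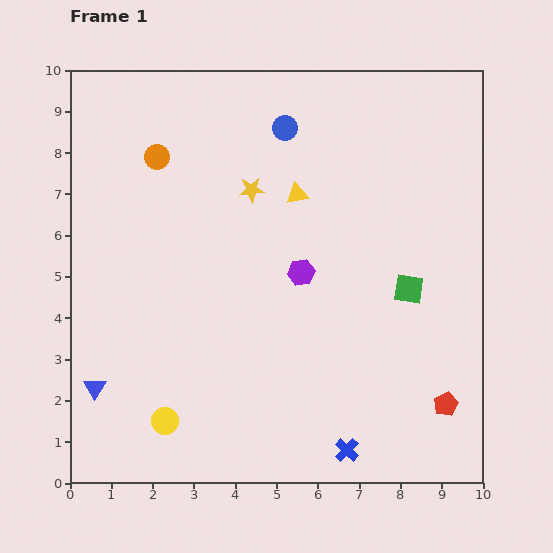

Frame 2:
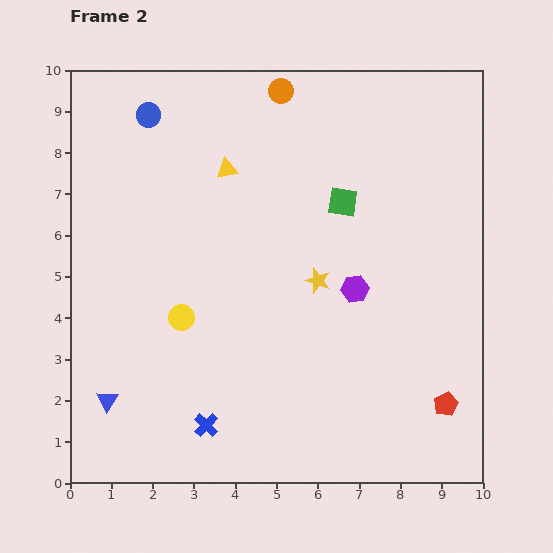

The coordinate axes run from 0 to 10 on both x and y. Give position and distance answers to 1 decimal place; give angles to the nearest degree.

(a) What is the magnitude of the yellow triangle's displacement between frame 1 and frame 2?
1.8

The yellow triangle moved from (5.5, 7.0) to (3.8, 7.6), a distance of √(1.7² + 0.6²) ≈ 1.8.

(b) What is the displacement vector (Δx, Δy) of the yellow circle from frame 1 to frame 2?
(0.4, 2.5)

The yellow circle was at (2.3, 1.5) in frame 1 and (2.7, 4.0) in frame 2.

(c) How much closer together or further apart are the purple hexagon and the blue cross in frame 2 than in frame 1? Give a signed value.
+0.5

Distance in frame 1: 4.4. Distance in frame 2: 4.9.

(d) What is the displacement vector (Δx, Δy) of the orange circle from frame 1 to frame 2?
(3.0, 1.6)

The orange circle was at (2.1, 7.9) in frame 1 and (5.1, 9.5) in frame 2.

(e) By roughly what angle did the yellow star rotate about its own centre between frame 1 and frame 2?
22° clockwise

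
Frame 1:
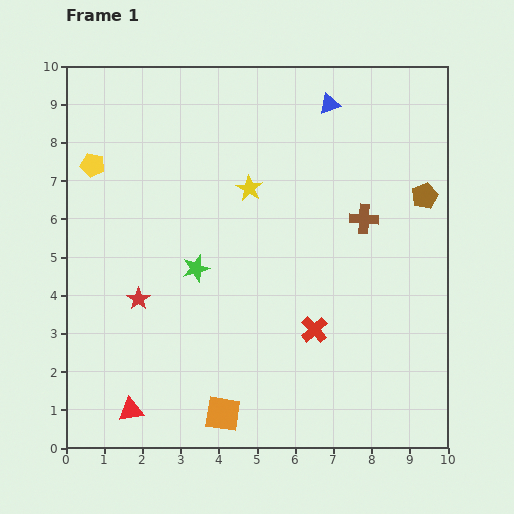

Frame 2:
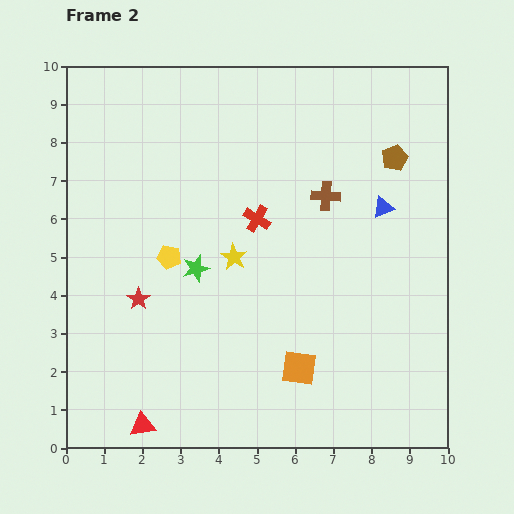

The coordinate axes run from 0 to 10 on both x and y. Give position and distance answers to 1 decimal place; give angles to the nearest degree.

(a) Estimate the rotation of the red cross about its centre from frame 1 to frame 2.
16° counter-clockwise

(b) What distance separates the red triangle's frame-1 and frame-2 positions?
0.5

The red triangle moved from (1.7, 1.0) to (2.0, 0.6), a distance of √(0.3² + 0.4²) ≈ 0.5.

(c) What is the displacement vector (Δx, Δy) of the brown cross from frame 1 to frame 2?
(-1.0, 0.6)

The brown cross was at (7.8, 6.0) in frame 1 and (6.8, 6.6) in frame 2.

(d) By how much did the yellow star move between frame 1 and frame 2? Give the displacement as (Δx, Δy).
(-0.4, -1.8)

The yellow star was at (4.8, 6.8) in frame 1 and (4.4, 5.0) in frame 2.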